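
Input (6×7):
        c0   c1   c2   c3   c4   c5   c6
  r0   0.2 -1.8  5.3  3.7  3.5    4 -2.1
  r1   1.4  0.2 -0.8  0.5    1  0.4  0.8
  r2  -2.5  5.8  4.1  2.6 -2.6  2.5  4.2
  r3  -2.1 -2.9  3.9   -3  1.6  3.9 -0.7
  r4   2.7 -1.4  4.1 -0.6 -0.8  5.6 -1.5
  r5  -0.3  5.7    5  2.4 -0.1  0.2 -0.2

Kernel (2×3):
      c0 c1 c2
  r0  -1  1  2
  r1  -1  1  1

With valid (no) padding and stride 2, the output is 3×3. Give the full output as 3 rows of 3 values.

6.6 7.7 -3.5
19.6 -12 15.1
15.1 -9 3.5

Output[0,0]: The receptive field on the input at this output position is [0.2 -1.8 5.3 / 1.4 0.2 -0.8]. Elementwise product with the kernel and sum: 0.2·-1 + -1.8·1 + 5.3·2 + 1.4·-1 + 0.2·1 + -0.8·1.
Output[0,1]: The receptive field on the input at this output position is [5.3 3.7 3.5 / -0.8 0.5 1]. Elementwise product with the kernel and sum: 5.3·-1 + 3.7·1 + 3.5·2 + -0.8·-1 + 0.5·1 + 1·1.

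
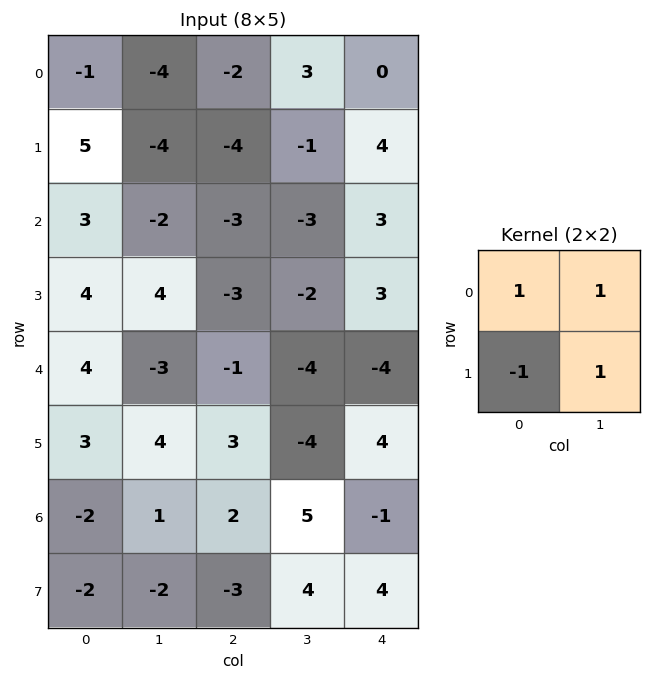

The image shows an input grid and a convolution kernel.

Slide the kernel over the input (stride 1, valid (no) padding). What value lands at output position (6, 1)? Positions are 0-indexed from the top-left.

2

The receptive field on the input at this output position is [1 2 / -2 -3]. Elementwise product with the kernel and sum: 1·1 + 2·1 + -2·-1 + -3·1.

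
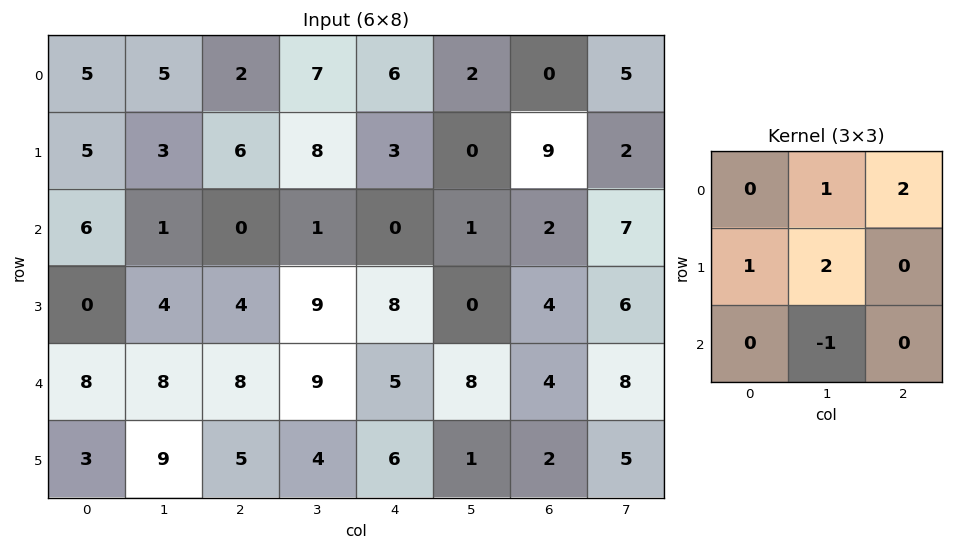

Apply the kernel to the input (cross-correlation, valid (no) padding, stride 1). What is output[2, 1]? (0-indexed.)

6

The receptive field on the input at this output position is [1 0 1 / 4 4 9 / 8 8 9]. Elementwise product with the kernel and sum: 0·1 + 1·2 + 4·1 + 4·2 + 8·-1.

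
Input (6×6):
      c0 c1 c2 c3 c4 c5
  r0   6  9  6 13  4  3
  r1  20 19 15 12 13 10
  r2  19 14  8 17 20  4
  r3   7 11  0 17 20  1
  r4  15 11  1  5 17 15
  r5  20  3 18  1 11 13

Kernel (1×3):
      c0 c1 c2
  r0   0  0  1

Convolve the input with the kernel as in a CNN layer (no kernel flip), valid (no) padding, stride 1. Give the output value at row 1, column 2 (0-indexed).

The receptive field on the input at this output position is [15 12 13]. Elementwise product with the kernel and sum: 13·1.

13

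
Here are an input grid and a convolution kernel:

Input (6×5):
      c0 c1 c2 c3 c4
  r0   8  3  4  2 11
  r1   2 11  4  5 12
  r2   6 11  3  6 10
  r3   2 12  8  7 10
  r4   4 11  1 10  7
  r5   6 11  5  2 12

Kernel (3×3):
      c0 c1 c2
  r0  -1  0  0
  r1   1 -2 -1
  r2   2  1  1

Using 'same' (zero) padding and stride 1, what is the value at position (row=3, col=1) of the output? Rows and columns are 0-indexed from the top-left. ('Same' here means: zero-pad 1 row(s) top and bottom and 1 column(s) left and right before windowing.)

-16

The receptive field on the zero-padded input at this output position is [6 11 3 / 2 12 8 / 4 11 1]. Elementwise product with the kernel and sum: 6·-1 + 2·1 + 12·-2 + 8·-1 + 4·2 + 11·1 + 1·1.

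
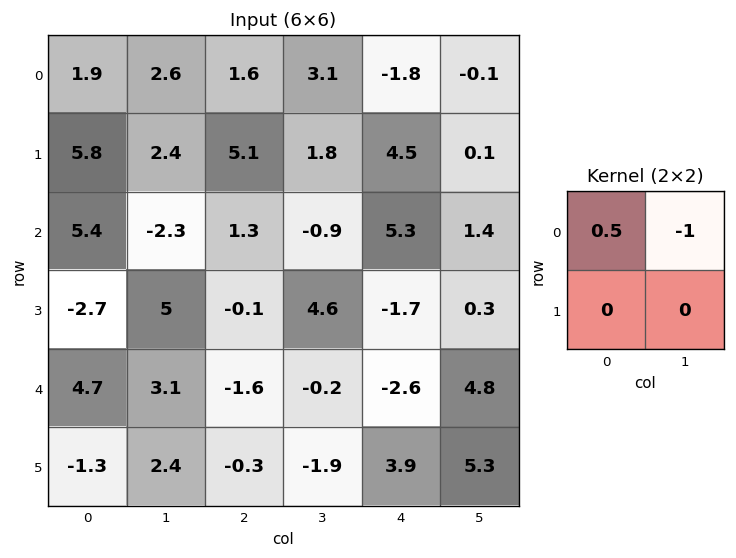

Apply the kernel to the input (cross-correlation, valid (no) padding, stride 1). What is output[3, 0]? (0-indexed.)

The receptive field on the input at this output position is [-2.7 5 / 4.7 3.1]. Elementwise product with the kernel and sum: -2.7·0.5 + 5·-1.

-6.35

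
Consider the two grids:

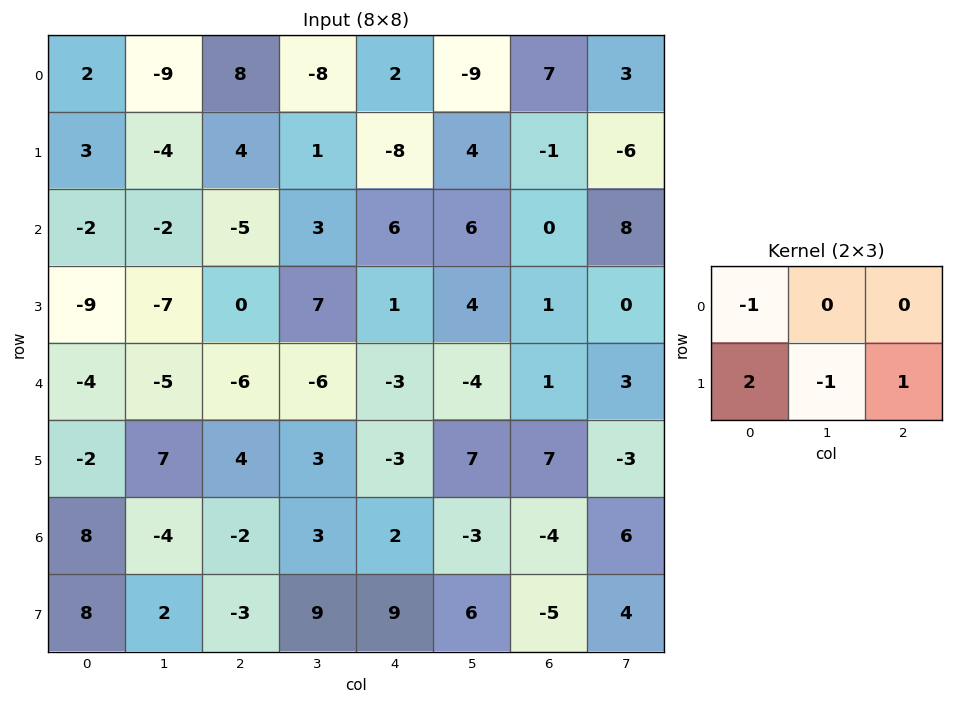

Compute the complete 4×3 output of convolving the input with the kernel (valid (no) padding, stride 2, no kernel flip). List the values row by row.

12 -9 -23
-9 -1 -7
-3 8 -3
3 -4 5

Output[0,0]: The receptive field on the input at this output position is [2 -9 8 / 3 -4 4]. Elementwise product with the kernel and sum: 2·-1 + 3·2 + -4·-1 + 4·1.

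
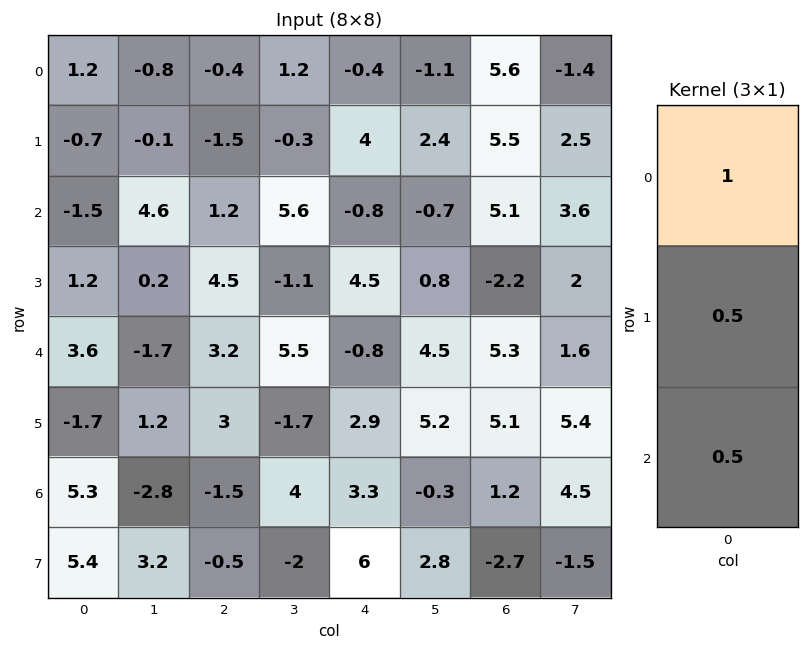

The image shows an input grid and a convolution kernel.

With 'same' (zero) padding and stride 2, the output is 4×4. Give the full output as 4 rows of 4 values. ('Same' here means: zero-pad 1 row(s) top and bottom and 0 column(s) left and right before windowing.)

0.25 -0.95 1.8 5.55
-0.85 1.35 5.85 6.95
2.15 7.6 5.55 3
3.65 2 7.55 4.35

Output[0,0]: The receptive field on the zero-padded input at this output position is [0 / 1.2 / -0.7]. Elementwise product with the kernel and sum: 0·1 + 1.2·0.5 + -0.7·0.5.
Output[0,1]: The receptive field on the zero-padded input at this output position is [0 / -0.4 / -1.5]. Elementwise product with the kernel and sum: 0·1 + -0.4·0.5 + -1.5·0.5.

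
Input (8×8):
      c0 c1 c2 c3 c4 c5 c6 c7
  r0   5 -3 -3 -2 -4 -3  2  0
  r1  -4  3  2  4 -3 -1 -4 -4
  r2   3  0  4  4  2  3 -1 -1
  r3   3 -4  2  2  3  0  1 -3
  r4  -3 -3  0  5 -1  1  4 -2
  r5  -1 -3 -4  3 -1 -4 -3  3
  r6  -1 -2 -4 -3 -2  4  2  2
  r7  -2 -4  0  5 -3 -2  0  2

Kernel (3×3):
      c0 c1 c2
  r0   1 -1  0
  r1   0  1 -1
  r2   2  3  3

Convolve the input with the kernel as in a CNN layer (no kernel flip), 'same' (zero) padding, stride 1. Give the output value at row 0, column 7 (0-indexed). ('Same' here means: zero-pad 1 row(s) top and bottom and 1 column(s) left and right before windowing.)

The receptive field on the zero-padded input at this output position is [0 0 0 / 2 0 0 / -4 -4 0]. Elementwise product with the kernel and sum: 0·1 + 0·-1 + 0·1 + 0·-1 + -4·2 + -4·3 + 0·3.

-20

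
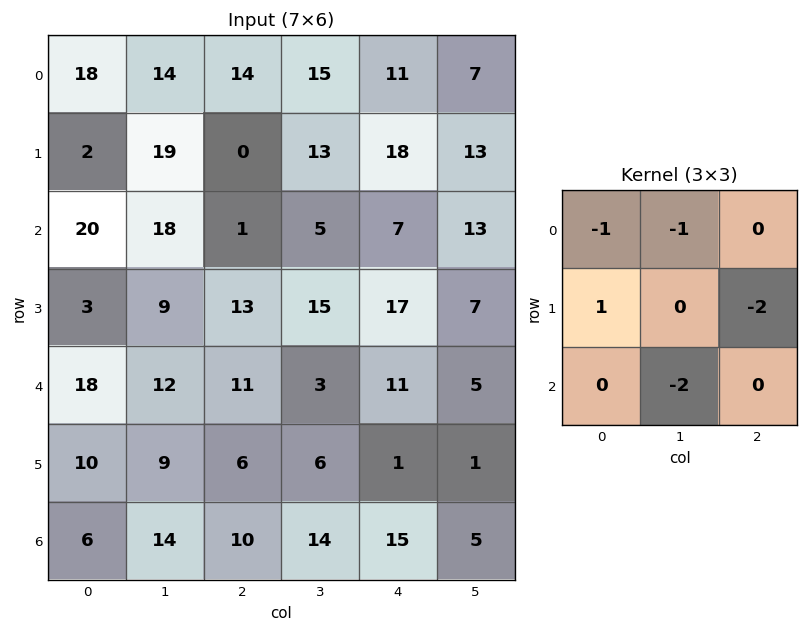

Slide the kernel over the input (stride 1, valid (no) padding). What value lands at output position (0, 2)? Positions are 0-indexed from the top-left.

The receptive field on the input at this output position is [14 15 11 / 0 13 18 / 1 5 7]. Elementwise product with the kernel and sum: 14·-1 + 15·-1 + 0·1 + 18·-2 + 5·-2.

-75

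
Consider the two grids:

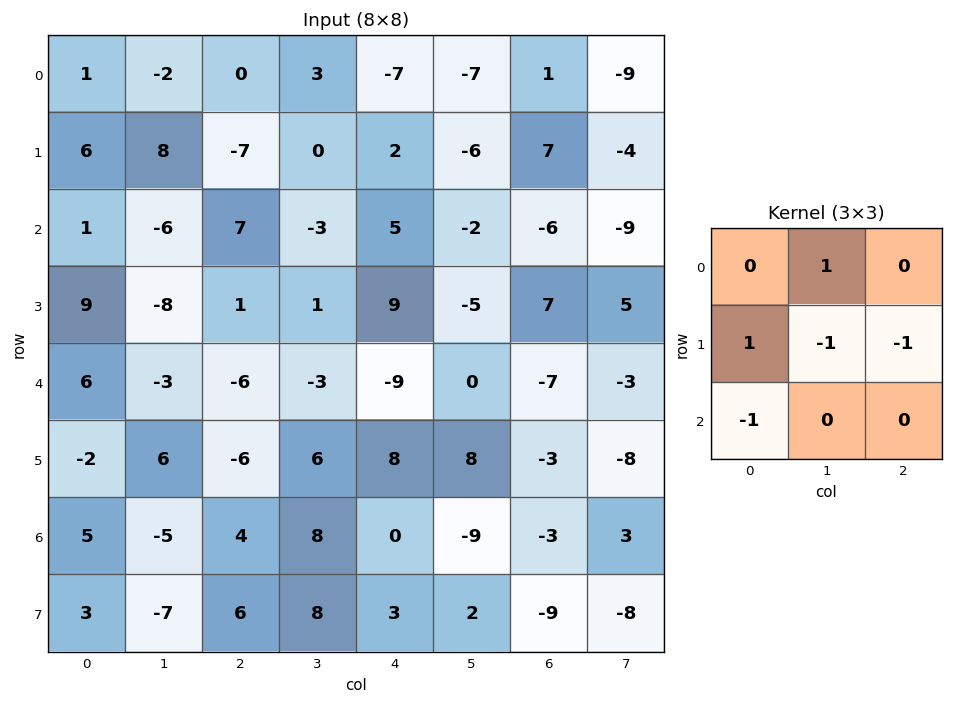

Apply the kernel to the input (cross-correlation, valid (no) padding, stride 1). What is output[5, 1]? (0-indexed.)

-16

The receptive field on the input at this output position is [6 -6 6 / -5 4 8 / -7 6 8]. Elementwise product with the kernel and sum: -6·1 + -5·1 + 4·-1 + 8·-1 + -7·-1.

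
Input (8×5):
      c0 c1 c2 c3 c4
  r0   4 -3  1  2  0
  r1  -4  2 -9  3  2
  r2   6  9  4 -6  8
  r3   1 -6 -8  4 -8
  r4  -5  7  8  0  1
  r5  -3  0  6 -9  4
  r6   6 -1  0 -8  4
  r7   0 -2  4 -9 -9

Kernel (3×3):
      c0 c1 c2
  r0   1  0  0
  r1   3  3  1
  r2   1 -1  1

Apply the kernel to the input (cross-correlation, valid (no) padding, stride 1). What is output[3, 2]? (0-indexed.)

The receptive field on the input at this output position is [-8 4 -8 / 8 0 1 / 6 -9 4]. Elementwise product with the kernel and sum: -8·1 + 8·3 + 0·3 + 1·1 + 6·1 + -9·-1 + 4·1.

36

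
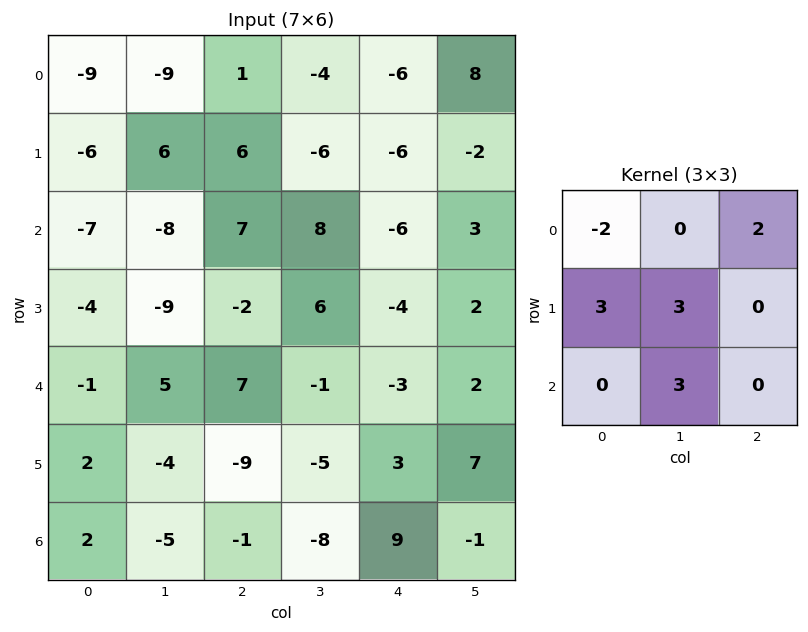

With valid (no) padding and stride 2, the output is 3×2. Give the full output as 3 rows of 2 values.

-4 10
4 -17
-5 -86

Output[0,0]: The receptive field on the input at this output position is [-9 -9 1 / -6 6 6 / -7 -8 7]. Elementwise product with the kernel and sum: -9·-2 + 1·2 + -6·3 + 6·3 + -8·3.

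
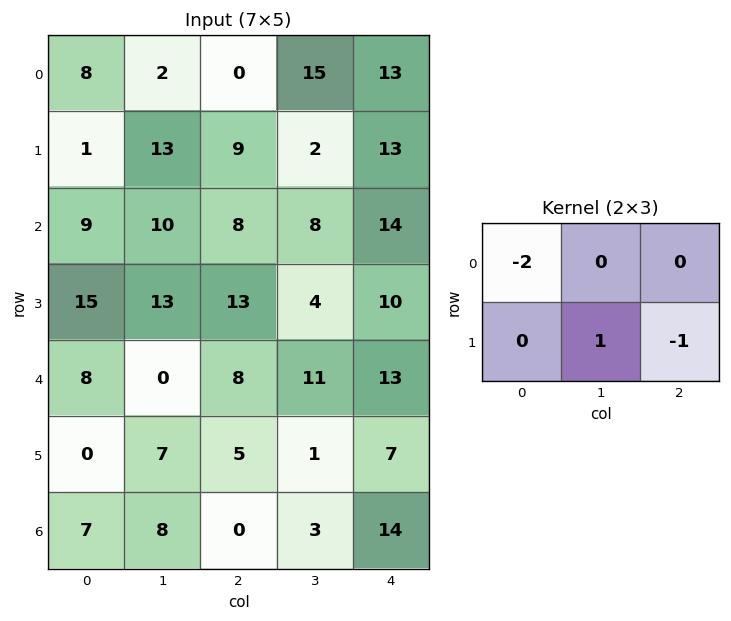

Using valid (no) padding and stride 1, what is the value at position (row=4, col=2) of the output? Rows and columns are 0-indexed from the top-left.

-22

The receptive field on the input at this output position is [8 11 13 / 5 1 7]. Elementwise product with the kernel and sum: 8·-2 + 1·1 + 7·-1.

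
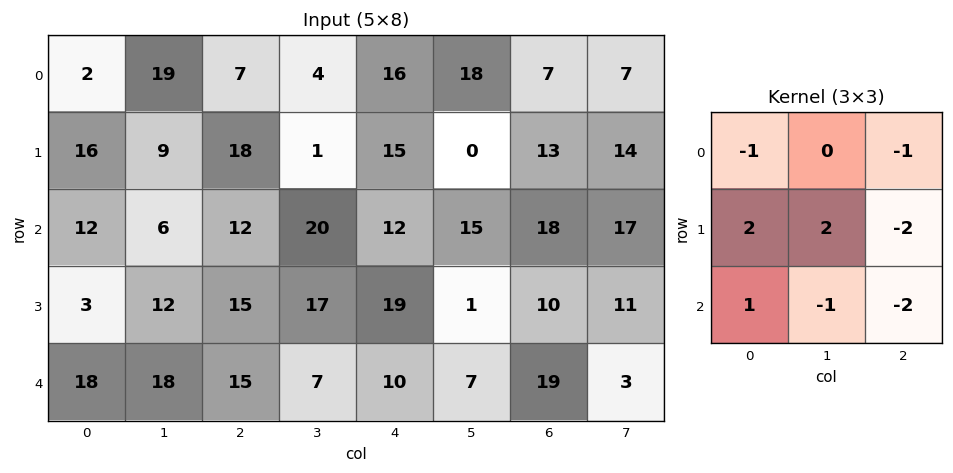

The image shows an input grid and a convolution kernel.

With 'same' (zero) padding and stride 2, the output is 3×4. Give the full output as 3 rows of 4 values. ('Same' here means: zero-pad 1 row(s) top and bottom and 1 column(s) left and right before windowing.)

Output[0,0]: The receptive field on the zero-padded input at this output position is [0 0 0 / 0 2 19 / 0 16 9]. Elementwise product with the kernel and sum: 0·-1 + 0·-1 + 0·2 + 2·2 + 19·-2 + 0·1 + 16·-1 + 9·-2.

-68 33 -10 -5
-24 -51 29 -13
-12 23 2 34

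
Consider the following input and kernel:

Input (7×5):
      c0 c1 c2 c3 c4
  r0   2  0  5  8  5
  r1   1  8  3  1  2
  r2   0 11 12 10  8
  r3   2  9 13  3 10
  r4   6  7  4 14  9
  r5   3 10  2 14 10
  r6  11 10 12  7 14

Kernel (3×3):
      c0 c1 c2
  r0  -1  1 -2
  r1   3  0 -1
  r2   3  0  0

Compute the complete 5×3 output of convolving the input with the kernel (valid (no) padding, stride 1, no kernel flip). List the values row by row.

-12 45 36
-5 43 61
-2 26 23
4 35 -21
33 15 24

Output[0,0]: The receptive field on the input at this output position is [2 0 5 / 1 8 3 / 0 11 12]. Elementwise product with the kernel and sum: 2·-1 + 0·1 + 5·-2 + 1·3 + 3·-1 + 0·3.
Output[0,1]: The receptive field on the input at this output position is [0 5 8 / 8 3 1 / 11 12 10]. Elementwise product with the kernel and sum: 0·-1 + 5·1 + 8·-2 + 8·3 + 1·-1 + 11·3.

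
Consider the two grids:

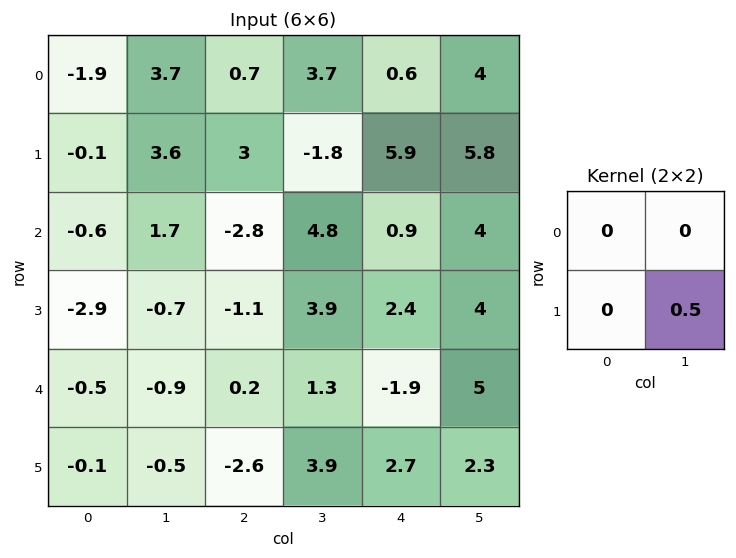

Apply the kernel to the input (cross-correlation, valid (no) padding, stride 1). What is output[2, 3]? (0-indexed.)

1.2

The receptive field on the input at this output position is [4.8 0.9 / 3.9 2.4]. Elementwise product with the kernel and sum: 2.4·0.5.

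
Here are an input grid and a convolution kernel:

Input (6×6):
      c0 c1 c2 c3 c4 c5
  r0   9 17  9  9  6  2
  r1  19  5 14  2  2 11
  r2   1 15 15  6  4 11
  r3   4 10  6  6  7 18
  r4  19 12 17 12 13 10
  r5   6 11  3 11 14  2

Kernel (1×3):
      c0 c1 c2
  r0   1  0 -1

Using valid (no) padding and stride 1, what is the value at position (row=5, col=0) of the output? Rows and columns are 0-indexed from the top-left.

3

The receptive field on the input at this output position is [6 11 3]. Elementwise product with the kernel and sum: 6·1 + 3·-1.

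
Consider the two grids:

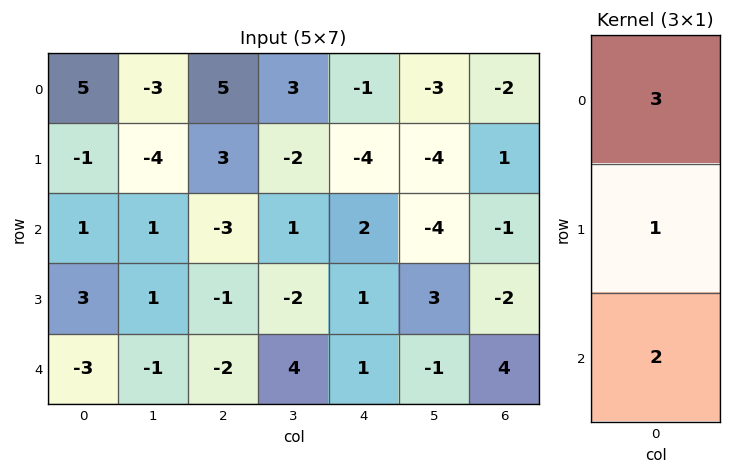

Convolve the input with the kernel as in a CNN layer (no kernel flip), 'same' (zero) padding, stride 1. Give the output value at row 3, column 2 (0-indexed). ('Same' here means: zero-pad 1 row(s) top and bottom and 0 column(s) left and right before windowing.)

The receptive field on the zero-padded input at this output position is [-3 / -1 / -2]. Elementwise product with the kernel and sum: -3·3 + -1·1 + -2·2.

-14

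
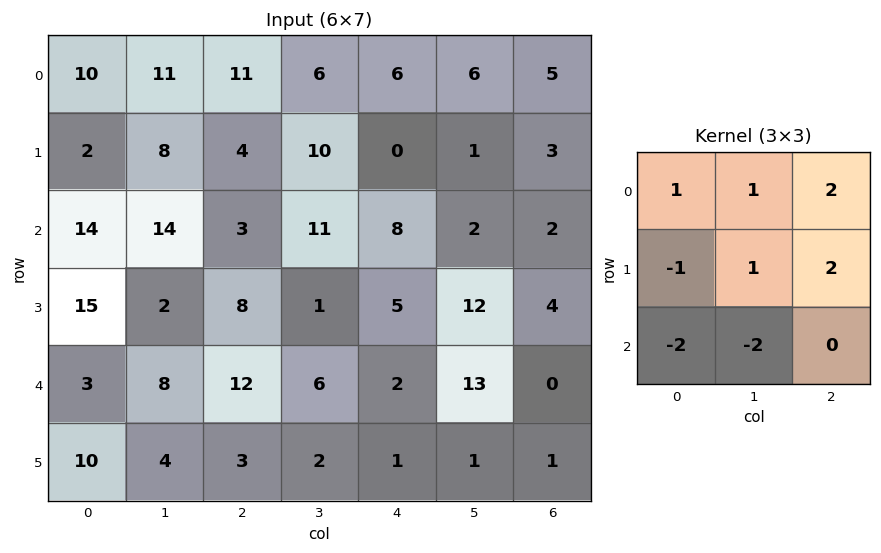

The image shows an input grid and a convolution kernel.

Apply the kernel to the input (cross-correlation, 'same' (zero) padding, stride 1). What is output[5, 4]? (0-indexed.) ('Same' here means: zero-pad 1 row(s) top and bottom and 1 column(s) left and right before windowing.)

35

The receptive field on the zero-padded input at this output position is [6 2 13 / 2 1 1 / 0 0 0]. Elementwise product with the kernel and sum: 6·1 + 2·1 + 13·2 + 2·-1 + 1·1 + 1·2 + 0·-2 + 0·-2.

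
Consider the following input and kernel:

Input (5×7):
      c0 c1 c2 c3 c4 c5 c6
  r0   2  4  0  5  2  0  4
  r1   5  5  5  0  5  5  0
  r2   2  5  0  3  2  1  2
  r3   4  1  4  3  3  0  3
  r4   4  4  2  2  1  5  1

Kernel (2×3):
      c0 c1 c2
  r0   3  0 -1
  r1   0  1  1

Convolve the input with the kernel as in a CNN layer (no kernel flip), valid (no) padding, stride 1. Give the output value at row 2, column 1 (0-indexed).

The receptive field on the input at this output position is [5 0 3 / 1 4 3]. Elementwise product with the kernel and sum: 5·3 + 3·-1 + 4·1 + 3·1.

19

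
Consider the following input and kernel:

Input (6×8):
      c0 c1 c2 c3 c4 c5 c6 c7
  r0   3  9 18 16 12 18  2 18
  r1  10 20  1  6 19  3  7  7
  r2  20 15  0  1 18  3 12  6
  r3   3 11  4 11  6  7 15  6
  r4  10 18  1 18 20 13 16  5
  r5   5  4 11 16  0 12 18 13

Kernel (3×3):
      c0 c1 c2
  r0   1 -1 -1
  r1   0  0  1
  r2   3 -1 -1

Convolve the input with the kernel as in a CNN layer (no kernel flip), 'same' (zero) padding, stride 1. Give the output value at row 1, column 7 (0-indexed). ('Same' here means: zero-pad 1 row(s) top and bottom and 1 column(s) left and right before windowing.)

The receptive field on the zero-padded input at this output position is [2 18 0 / 7 7 0 / 12 6 0]. Elementwise product with the kernel and sum: 2·1 + 18·-1 + 0·-1 + 0·1 + 12·3 + 6·-1 + 0·-1.

14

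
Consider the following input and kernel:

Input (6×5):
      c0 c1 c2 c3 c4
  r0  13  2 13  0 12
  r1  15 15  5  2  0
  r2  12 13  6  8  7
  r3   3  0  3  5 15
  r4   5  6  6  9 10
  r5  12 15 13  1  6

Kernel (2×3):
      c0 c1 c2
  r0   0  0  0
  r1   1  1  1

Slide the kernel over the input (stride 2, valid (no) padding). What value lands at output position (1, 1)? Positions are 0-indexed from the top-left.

The receptive field on the input at this output position is [6 8 7 / 3 5 15]. Elementwise product with the kernel and sum: 3·1 + 5·1 + 15·1.

23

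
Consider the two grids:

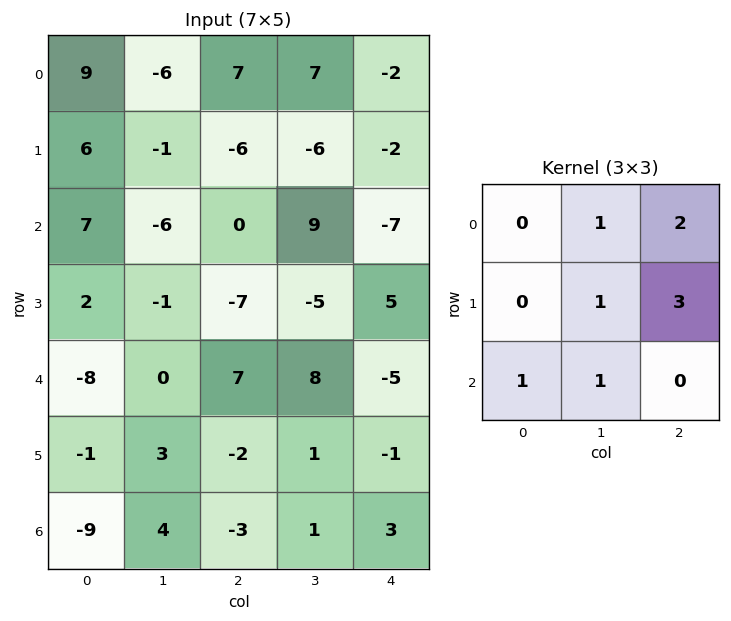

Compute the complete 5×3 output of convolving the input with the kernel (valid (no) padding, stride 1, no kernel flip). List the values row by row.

Output[0,0]: The receptive field on the input at this output position is [9 -6 7 / 6 -1 -6 / 7 -6 0]. Elementwise product with the kernel and sum: -6·1 + 7·2 + -1·1 + -6·3 + 7·1 + -6·1.
Output[0,1]: The receptive field on the input at this output position is [-6 7 7 / -1 -6 -6 / -6 0 9]. Elementwise product with the kernel and sum: 7·1 + 7·2 + -6·1 + -6·3 + -6·1 + 0·1.

-10 -9 0
-18 1 -34
-36 3 20
8 15 -3
6 25 -6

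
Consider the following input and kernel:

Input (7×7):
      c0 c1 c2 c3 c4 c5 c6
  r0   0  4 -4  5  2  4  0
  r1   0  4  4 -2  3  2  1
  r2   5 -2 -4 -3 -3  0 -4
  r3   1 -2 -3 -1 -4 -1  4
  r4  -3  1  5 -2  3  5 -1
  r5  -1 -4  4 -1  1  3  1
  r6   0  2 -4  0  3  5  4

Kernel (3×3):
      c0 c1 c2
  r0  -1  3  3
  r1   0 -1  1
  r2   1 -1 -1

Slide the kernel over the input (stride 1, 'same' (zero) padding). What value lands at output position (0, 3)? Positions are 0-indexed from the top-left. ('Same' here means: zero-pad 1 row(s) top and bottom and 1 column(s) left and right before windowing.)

The receptive field on the zero-padded input at this output position is [0 0 0 / -4 5 2 / 4 -2 3]. Elementwise product with the kernel and sum: 0·-1 + 0·3 + 0·3 + 5·-1 + 2·1 + 4·1 + -2·-1 + 3·-1.

0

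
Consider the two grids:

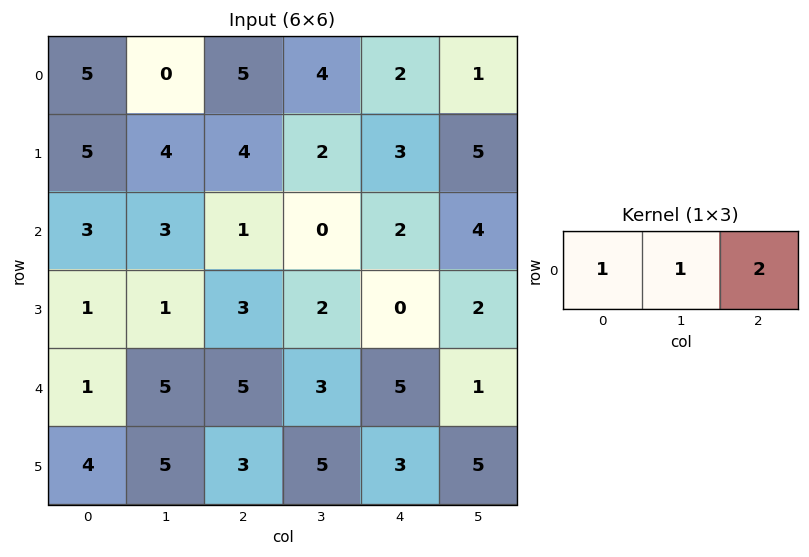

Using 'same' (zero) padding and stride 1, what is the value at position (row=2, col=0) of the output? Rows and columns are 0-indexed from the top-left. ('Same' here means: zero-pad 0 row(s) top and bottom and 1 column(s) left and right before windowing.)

The receptive field on the zero-padded input at this output position is [0 3 3]. Elementwise product with the kernel and sum: 0·1 + 3·1 + 3·2.

9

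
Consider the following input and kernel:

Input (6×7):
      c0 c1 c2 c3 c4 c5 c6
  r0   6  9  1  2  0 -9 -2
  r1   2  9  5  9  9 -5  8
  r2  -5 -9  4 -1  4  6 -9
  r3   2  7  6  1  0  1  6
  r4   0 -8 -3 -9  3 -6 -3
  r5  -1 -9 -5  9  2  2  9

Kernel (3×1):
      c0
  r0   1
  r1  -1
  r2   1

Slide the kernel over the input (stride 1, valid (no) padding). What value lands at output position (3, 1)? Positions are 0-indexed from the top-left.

The receptive field on the input at this output position is [7 / -8 / -9]. Elementwise product with the kernel and sum: 7·1 + -8·-1 + -9·1.

6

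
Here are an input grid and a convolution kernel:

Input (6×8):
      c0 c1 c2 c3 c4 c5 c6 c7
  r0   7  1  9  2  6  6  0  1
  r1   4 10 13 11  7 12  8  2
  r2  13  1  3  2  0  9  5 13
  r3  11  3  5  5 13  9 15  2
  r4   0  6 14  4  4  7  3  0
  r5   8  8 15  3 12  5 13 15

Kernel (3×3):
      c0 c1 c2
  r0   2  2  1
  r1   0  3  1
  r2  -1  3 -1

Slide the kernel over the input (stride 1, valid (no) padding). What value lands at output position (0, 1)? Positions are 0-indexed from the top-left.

78

The receptive field on the input at this output position is [1 9 2 / 10 13 11 / 1 3 2]. Elementwise product with the kernel and sum: 1·2 + 9·2 + 2·1 + 13·3 + 11·1 + 1·-1 + 3·3 + 2·-1.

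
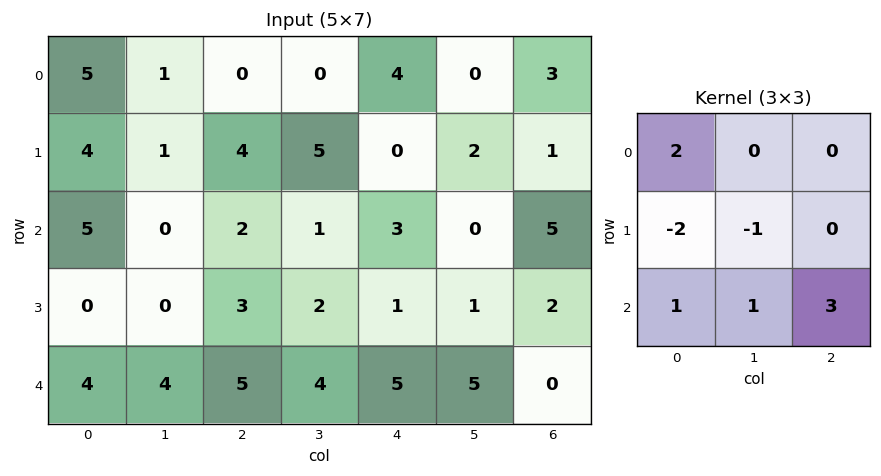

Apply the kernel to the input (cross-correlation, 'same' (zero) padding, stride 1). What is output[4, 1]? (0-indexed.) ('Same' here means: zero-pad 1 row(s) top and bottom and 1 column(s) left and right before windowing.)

The receptive field on the zero-padded input at this output position is [0 0 3 / 4 4 5 / 0 0 0]. Elementwise product with the kernel and sum: 0·2 + 4·-2 + 4·-1 + 0·1 + 0·1 + 0·3.

-12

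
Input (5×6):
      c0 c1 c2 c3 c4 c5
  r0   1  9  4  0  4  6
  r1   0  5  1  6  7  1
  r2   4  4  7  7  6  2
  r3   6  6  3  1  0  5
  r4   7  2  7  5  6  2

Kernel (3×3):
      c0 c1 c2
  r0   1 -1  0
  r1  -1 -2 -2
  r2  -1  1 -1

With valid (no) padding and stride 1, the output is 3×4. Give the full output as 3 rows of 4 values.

-27 -18 -29 -29
-34 -32 -40 -30
-36 -17 -13 -11

Output[0,0]: The receptive field on the input at this output position is [1 9 4 / 0 5 1 / 4 4 7]. Elementwise product with the kernel and sum: 1·1 + 9·-1 + 0·-1 + 5·-2 + 1·-2 + 4·-1 + 4·1 + 7·-1.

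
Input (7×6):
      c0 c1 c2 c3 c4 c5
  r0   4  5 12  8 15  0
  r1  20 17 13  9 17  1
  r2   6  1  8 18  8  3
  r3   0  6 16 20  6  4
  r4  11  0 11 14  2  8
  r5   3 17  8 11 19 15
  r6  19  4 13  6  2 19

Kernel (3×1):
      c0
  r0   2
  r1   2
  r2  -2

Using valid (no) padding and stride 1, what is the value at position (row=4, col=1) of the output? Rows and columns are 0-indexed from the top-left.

The receptive field on the input at this output position is [0 / 17 / 4]. Elementwise product with the kernel and sum: 0·2 + 17·2 + 4·-2.

26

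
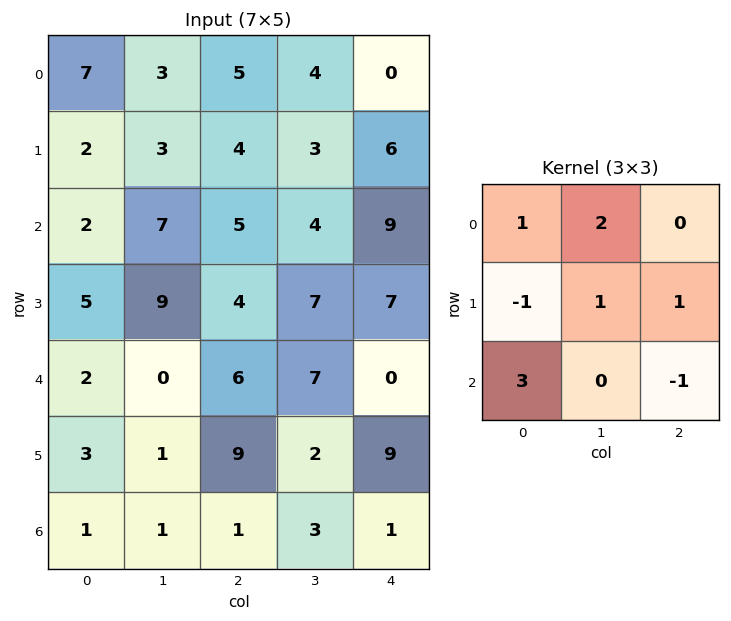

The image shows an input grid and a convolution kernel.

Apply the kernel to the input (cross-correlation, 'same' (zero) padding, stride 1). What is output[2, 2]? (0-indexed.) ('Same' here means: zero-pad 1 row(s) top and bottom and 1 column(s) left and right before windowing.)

The receptive field on the zero-padded input at this output position is [3 4 3 / 7 5 4 / 9 4 7]. Elementwise product with the kernel and sum: 3·1 + 4·2 + 7·-1 + 5·1 + 4·1 + 9·3 + 7·-1.

33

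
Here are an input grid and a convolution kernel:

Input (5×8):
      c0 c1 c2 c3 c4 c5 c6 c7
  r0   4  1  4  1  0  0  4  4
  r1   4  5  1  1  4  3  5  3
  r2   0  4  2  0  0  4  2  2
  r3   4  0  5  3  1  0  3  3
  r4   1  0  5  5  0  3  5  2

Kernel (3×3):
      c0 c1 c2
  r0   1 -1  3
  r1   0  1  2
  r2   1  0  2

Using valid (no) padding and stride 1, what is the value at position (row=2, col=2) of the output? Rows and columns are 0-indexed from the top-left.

12

The receptive field on the input at this output position is [2 0 0 / 5 3 1 / 5 5 0]. Elementwise product with the kernel and sum: 2·1 + 0·-1 + 0·3 + 3·1 + 1·2 + 5·1 + 0·2.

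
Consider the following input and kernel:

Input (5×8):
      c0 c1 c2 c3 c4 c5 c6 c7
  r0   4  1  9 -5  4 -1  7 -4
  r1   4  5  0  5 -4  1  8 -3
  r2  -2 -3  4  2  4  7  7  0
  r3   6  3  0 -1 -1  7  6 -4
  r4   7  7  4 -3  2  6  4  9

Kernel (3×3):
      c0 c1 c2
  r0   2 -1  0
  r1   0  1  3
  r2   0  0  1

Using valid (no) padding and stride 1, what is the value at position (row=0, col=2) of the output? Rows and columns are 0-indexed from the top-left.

20

The receptive field on the input at this output position is [9 -5 4 / 0 5 -4 / 4 2 4]. Elementwise product with the kernel and sum: 9·2 + -5·-1 + 5·1 + -4·3 + 4·1.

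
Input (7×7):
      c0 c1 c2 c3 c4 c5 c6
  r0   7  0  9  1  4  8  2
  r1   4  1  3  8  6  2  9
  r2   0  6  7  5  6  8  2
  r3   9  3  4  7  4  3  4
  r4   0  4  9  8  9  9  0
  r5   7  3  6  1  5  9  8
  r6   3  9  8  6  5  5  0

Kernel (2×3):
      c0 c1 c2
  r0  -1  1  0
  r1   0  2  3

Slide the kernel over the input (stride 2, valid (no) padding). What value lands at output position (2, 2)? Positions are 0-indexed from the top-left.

42

The receptive field on the input at this output position is [9 9 0 / 5 9 8]. Elementwise product with the kernel and sum: 9·-1 + 9·1 + 9·2 + 8·3.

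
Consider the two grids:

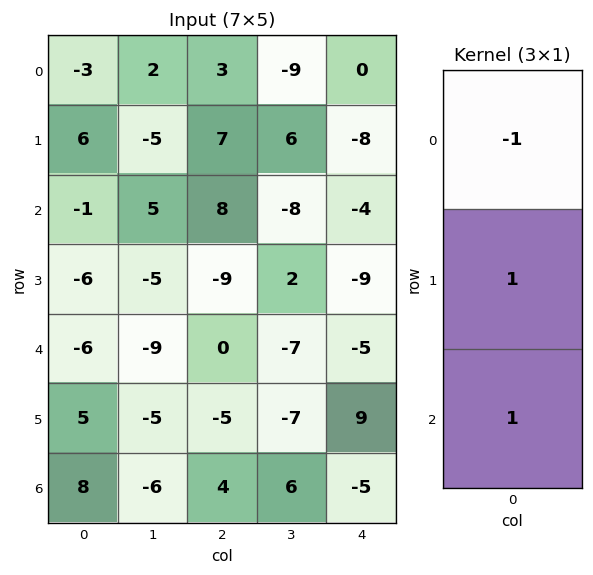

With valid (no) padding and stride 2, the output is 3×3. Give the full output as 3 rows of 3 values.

Output[0,0]: The receptive field on the input at this output position is [-3 / 6 / -1]. Elementwise product with the kernel and sum: -3·-1 + 6·1 + -1·1.
Output[0,1]: The receptive field on the input at this output position is [3 / 7 / 8]. Elementwise product with the kernel and sum: 3·-1 + 7·1 + 8·1.

8 12 -12
-11 -17 -10
19 -1 9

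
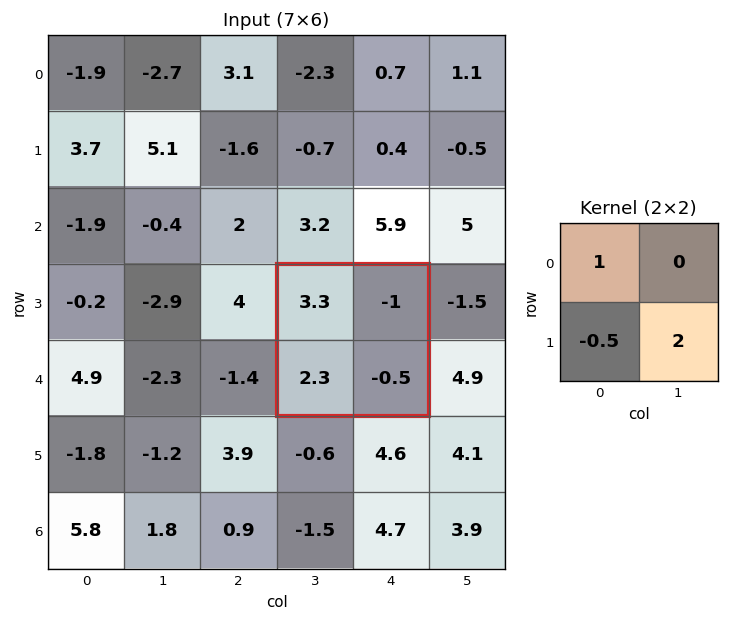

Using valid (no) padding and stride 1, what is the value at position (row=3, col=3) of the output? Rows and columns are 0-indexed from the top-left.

1.15

The receptive field on the input at this output position is [3.3 -1 / 2.3 -0.5]. Elementwise product with the kernel and sum: 3.3·1 + 2.3·-0.5 + -0.5·2.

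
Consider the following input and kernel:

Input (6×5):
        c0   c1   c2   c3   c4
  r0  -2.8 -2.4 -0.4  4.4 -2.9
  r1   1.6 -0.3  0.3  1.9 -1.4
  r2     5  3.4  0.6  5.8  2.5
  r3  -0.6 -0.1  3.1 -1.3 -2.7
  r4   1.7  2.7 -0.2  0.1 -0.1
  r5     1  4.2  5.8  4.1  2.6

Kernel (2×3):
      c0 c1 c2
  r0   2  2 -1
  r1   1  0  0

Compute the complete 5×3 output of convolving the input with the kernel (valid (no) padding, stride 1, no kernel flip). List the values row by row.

-8.4 -10.3 11.2
7.3 1.5 6.4
15.6 2.1 13.4
-2.8 10 6.1
10 9.1 5.7

Output[0,0]: The receptive field on the input at this output position is [-2.8 -2.4 -0.4 / 1.6 -0.3 0.3]. Elementwise product with the kernel and sum: -2.8·2 + -2.4·2 + -0.4·-1 + 1.6·1.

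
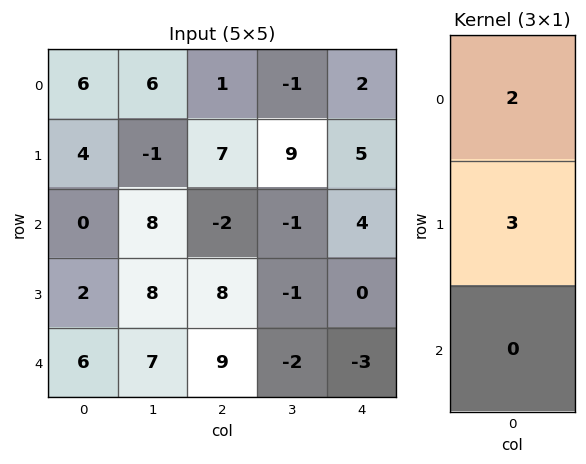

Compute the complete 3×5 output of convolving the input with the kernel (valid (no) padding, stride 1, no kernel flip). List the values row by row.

Output[0,0]: The receptive field on the input at this output position is [6 / 4 / 0]. Elementwise product with the kernel and sum: 6·2 + 4·3.

24 9 23 25 19
8 22 8 15 22
6 40 20 -5 8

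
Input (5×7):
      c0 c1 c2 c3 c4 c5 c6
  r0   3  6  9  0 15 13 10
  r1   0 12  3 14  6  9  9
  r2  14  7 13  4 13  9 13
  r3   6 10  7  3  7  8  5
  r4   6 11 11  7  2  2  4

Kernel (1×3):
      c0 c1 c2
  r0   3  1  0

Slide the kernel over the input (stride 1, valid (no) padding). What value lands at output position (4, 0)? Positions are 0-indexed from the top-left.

29

The receptive field on the input at this output position is [6 11 11]. Elementwise product with the kernel and sum: 6·3 + 11·1.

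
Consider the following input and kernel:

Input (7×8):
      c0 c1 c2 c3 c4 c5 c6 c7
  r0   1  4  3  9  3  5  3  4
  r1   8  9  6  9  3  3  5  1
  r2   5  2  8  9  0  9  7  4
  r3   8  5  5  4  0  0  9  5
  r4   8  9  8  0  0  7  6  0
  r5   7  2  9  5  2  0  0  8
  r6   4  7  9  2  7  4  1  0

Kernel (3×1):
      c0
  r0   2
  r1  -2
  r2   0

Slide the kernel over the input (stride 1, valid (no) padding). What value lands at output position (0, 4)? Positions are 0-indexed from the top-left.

0

The receptive field on the input at this output position is [3 / 3 / 0]. Elementwise product with the kernel and sum: 3·2 + 3·-2.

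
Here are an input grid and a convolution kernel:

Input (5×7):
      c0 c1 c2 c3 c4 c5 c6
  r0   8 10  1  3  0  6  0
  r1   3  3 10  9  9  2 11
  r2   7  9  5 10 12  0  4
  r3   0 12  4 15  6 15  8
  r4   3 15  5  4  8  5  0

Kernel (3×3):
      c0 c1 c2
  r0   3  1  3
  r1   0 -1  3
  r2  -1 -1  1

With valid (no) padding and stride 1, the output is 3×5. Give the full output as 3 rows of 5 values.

53 53 21 2 29
40 70 79 24 61
32 87 63 74 44

Output[0,0]: The receptive field on the input at this output position is [8 10 1 / 3 3 10 / 7 9 5]. Elementwise product with the kernel and sum: 8·3 + 10·1 + 1·3 + 3·-1 + 10·3 + 7·-1 + 9·-1 + 5·1.
Output[0,1]: The receptive field on the input at this output position is [10 1 3 / 3 10 9 / 9 5 10]. Elementwise product with the kernel and sum: 10·3 + 1·1 + 3·3 + 10·-1 + 9·3 + 9·-1 + 5·-1 + 10·1.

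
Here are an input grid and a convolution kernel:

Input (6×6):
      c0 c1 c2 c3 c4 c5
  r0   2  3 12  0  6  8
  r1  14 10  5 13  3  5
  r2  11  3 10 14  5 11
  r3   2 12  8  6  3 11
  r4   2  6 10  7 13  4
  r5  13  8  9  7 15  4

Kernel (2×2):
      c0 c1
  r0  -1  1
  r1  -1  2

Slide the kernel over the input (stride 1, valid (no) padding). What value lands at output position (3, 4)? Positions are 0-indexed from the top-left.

The receptive field on the input at this output position is [3 11 / 13 4]. Elementwise product with the kernel and sum: 3·-1 + 11·1 + 13·-1 + 4·2.

3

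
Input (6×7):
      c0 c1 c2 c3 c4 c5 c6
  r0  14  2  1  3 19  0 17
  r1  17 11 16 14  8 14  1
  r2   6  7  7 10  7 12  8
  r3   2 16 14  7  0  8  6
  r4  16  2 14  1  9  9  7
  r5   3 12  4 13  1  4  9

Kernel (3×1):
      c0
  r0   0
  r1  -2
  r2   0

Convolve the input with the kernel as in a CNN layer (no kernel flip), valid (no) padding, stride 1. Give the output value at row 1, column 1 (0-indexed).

The receptive field on the input at this output position is [11 / 7 / 16]. Elementwise product with the kernel and sum: 7·-2.

-14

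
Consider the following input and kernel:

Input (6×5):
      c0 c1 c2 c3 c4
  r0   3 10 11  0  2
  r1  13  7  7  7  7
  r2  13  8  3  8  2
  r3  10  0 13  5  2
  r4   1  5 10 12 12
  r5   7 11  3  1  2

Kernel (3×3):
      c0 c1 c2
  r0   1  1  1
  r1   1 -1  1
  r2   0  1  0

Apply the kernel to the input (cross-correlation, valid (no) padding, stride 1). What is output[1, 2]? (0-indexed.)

23

The receptive field on the input at this output position is [7 7 7 / 3 8 2 / 13 5 2]. Elementwise product with the kernel and sum: 7·1 + 7·1 + 7·1 + 3·1 + 8·-1 + 2·1 + 5·1.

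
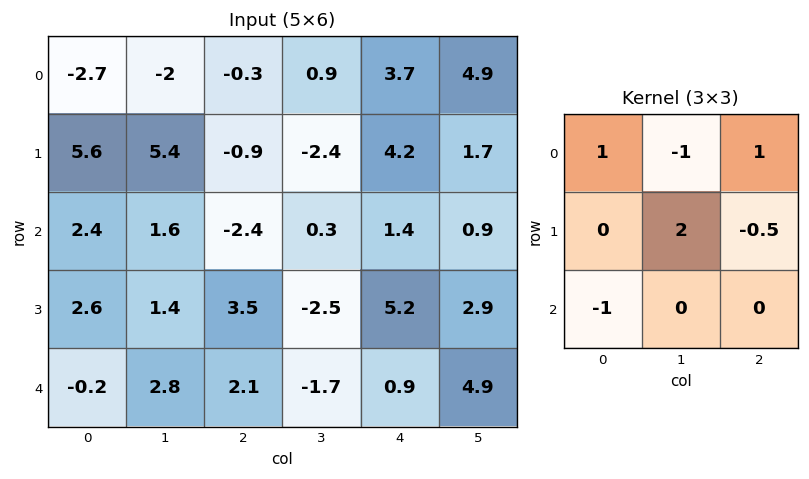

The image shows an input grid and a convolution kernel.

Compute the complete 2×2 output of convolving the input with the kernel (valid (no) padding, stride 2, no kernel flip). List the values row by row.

7.85 -2
-0.35 -11

Output[0,0]: The receptive field on the input at this output position is [-2.7 -2 -0.3 / 5.6 5.4 -0.9 / 2.4 1.6 -2.4]. Elementwise product with the kernel and sum: -2.7·1 + -2·-1 + -0.3·1 + 5.4·2 + -0.9·-0.5 + 2.4·-1.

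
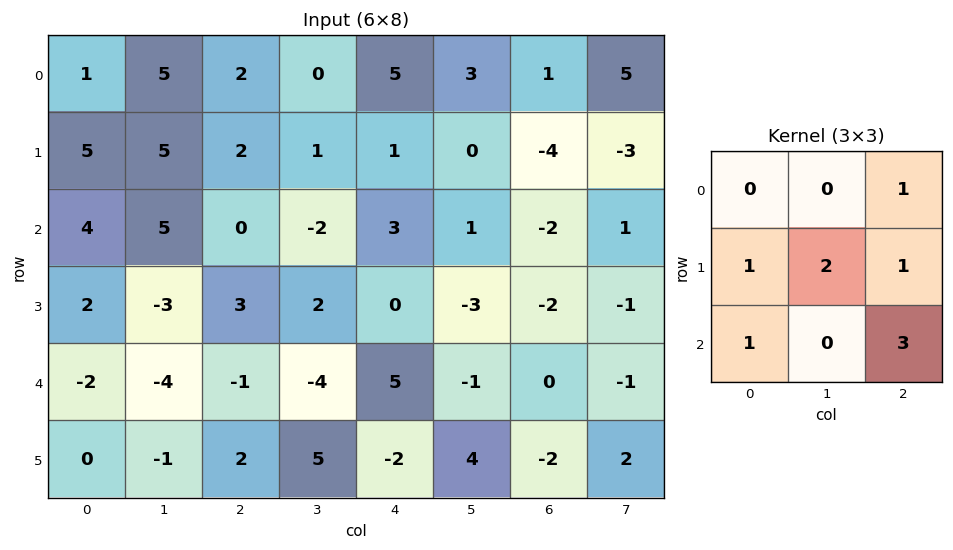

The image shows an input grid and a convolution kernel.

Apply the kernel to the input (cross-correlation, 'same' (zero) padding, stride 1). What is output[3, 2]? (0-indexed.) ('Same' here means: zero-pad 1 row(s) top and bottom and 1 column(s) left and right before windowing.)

The receptive field on the zero-padded input at this output position is [5 0 -2 / -3 3 2 / -4 -1 -4]. Elementwise product with the kernel and sum: -2·1 + -3·1 + 3·2 + 2·1 + -4·1 + -4·3.

-13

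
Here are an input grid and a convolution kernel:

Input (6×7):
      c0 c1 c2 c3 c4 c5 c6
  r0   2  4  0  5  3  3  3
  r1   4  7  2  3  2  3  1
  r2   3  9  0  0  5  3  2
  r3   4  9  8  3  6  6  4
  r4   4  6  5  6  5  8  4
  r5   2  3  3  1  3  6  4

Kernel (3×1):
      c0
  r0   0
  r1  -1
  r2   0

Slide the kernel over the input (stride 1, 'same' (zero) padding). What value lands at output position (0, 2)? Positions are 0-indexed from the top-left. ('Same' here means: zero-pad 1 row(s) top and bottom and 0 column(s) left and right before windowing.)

0

The receptive field on the zero-padded input at this output position is [0 / 0 / 2]. Elementwise product with the kernel and sum: 0·-1.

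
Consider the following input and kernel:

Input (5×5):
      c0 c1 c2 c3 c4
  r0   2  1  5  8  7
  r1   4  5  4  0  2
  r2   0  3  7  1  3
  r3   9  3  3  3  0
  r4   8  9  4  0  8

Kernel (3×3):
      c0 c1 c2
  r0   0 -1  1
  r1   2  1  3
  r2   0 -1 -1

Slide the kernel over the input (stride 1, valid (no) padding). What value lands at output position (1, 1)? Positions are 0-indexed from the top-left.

The receptive field on the input at this output position is [5 4 0 / 3 7 1 / 3 3 3]. Elementwise product with the kernel and sum: 4·-1 + 0·1 + 3·2 + 7·1 + 1·3 + 3·-1 + 3·-1.

6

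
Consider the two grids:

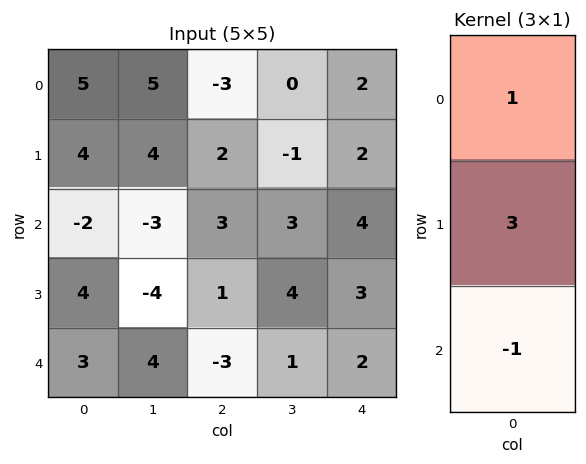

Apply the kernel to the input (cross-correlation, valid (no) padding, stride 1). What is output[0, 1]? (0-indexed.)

The receptive field on the input at this output position is [5 / 4 / -3]. Elementwise product with the kernel and sum: 5·1 + 4·3 + -3·-1.

20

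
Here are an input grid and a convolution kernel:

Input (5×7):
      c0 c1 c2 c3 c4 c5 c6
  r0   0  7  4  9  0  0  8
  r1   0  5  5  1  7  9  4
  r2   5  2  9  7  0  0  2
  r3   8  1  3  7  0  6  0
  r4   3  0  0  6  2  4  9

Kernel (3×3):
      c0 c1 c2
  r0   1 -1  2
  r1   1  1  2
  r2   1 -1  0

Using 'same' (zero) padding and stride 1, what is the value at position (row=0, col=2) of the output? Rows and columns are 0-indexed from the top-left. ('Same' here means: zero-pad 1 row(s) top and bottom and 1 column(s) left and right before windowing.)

29

The receptive field on the zero-padded input at this output position is [0 0 0 / 7 4 9 / 5 5 1]. Elementwise product with the kernel and sum: 0·1 + 0·-1 + 0·2 + 7·1 + 4·1 + 9·2 + 5·1 + 5·-1.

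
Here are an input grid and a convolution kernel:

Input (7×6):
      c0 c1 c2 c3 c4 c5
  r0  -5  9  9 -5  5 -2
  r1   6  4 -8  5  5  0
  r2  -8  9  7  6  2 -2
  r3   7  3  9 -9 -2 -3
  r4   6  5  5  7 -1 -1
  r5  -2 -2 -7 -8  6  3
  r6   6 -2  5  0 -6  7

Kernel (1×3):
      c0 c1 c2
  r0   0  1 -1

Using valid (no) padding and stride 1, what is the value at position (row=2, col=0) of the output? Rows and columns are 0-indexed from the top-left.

2

The receptive field on the input at this output position is [-8 9 7]. Elementwise product with the kernel and sum: 9·1 + 7·-1.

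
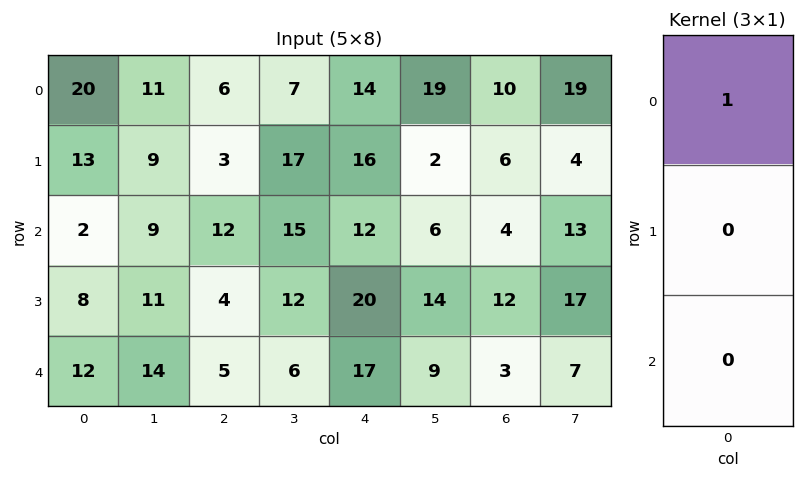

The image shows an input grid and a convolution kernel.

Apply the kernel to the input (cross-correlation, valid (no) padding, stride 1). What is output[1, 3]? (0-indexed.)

17

The receptive field on the input at this output position is [17 / 15 / 12]. Elementwise product with the kernel and sum: 17·1.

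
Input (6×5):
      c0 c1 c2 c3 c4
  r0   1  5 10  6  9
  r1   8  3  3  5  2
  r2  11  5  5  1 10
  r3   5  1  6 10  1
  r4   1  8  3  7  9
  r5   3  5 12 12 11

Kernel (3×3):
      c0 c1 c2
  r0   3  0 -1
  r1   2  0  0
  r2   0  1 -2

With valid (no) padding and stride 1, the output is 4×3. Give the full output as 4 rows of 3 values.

4 18 8
32 0 25
40 5 6
-8 -3 13

Output[0,0]: The receptive field on the input at this output position is [1 5 10 / 8 3 3 / 11 5 5]. Elementwise product with the kernel and sum: 1·3 + 10·-1 + 8·2 + 5·1 + 5·-2.
Output[0,1]: The receptive field on the input at this output position is [5 10 6 / 3 3 5 / 5 5 1]. Elementwise product with the kernel and sum: 5·3 + 6·-1 + 3·2 + 5·1 + 1·-2.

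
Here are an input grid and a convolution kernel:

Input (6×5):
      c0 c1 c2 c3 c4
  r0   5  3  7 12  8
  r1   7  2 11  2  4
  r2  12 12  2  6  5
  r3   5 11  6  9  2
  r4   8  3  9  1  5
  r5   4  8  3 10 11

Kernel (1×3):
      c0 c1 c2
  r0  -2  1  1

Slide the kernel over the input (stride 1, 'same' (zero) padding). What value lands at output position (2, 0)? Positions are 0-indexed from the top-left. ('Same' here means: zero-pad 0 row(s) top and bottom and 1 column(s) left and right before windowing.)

24

The receptive field on the zero-padded input at this output position is [0 12 12]. Elementwise product with the kernel and sum: 0·-2 + 12·1 + 12·1.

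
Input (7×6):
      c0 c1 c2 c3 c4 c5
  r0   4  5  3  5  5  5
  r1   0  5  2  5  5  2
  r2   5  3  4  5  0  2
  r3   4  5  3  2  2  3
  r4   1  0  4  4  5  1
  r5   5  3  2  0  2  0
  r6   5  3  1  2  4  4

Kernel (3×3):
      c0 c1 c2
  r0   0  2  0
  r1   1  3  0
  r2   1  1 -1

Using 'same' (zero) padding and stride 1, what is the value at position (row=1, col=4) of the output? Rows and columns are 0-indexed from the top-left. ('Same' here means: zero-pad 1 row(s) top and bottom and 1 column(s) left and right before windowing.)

The receptive field on the zero-padded input at this output position is [5 5 5 / 5 5 2 / 5 0 2]. Elementwise product with the kernel and sum: 5·2 + 5·1 + 5·3 + 5·1 + 0·1 + 2·-1.

33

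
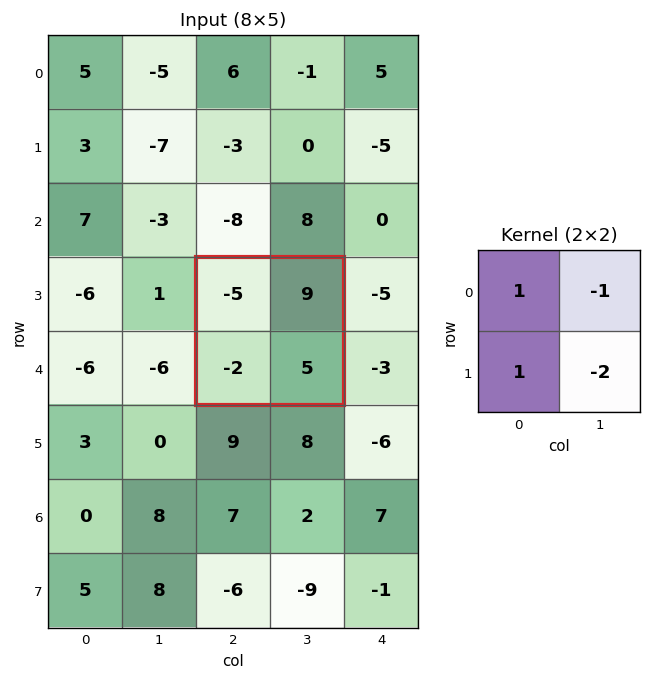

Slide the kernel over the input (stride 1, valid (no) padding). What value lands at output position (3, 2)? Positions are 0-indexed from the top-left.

-26

The receptive field on the input at this output position is [-5 9 / -2 5]. Elementwise product with the kernel and sum: -5·1 + 9·-1 + -2·1 + 5·-2.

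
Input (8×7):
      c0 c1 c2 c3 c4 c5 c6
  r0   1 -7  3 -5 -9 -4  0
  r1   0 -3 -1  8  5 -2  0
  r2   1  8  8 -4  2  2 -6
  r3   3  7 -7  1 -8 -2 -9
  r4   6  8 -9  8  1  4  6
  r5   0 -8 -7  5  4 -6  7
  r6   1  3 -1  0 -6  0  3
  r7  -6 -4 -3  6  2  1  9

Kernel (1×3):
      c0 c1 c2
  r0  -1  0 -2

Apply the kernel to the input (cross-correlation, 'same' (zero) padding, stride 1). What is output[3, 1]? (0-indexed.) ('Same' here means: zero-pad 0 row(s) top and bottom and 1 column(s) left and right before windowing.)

The receptive field on the zero-padded input at this output position is [3 7 -7]. Elementwise product with the kernel and sum: 3·-1 + -7·-2.

11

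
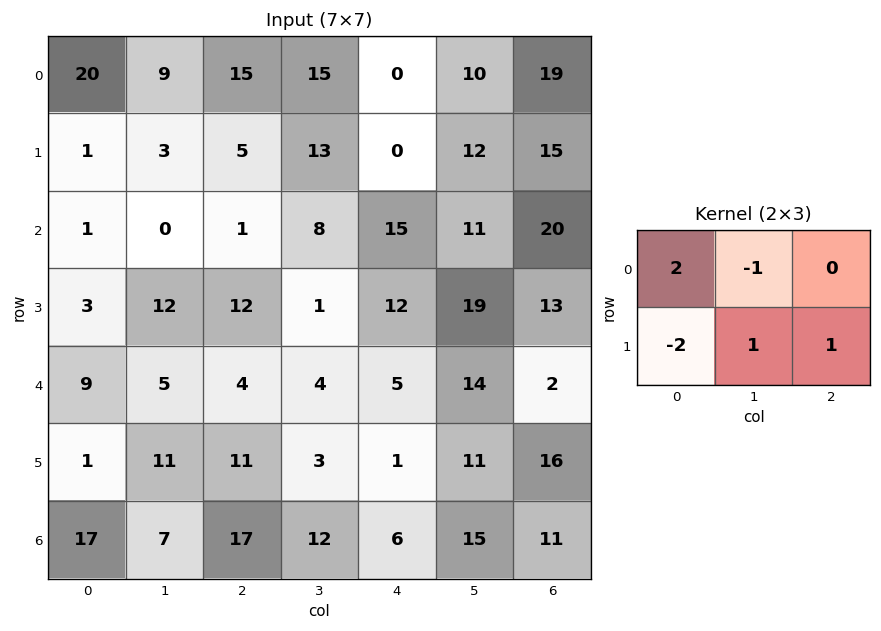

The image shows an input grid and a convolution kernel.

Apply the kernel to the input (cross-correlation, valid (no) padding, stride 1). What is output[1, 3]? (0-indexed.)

The receptive field on the input at this output position is [13 0 12 / 8 15 11]. Elementwise product with the kernel and sum: 13·2 + 0·-1 + 8·-2 + 15·1 + 11·1.

36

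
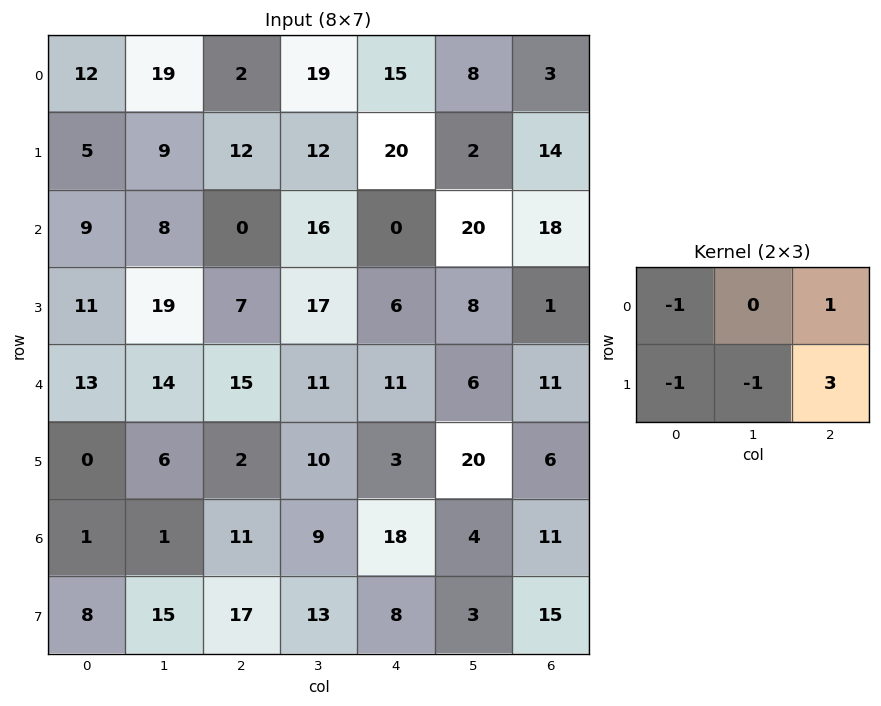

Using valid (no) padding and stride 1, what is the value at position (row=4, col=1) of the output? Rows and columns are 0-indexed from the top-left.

19

The receptive field on the input at this output position is [14 15 11 / 6 2 10]. Elementwise product with the kernel and sum: 14·-1 + 11·1 + 6·-1 + 2·-1 + 10·3.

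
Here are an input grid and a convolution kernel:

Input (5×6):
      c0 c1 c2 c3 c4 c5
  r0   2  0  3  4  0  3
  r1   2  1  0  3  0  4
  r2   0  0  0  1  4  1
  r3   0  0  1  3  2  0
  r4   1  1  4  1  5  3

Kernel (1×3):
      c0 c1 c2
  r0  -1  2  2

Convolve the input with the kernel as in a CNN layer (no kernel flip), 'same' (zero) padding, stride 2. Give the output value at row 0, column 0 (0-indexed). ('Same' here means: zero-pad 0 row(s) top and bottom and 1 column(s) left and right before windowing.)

The receptive field on the zero-padded input at this output position is [0 2 0]. Elementwise product with the kernel and sum: 0·-1 + 2·2 + 0·2.

4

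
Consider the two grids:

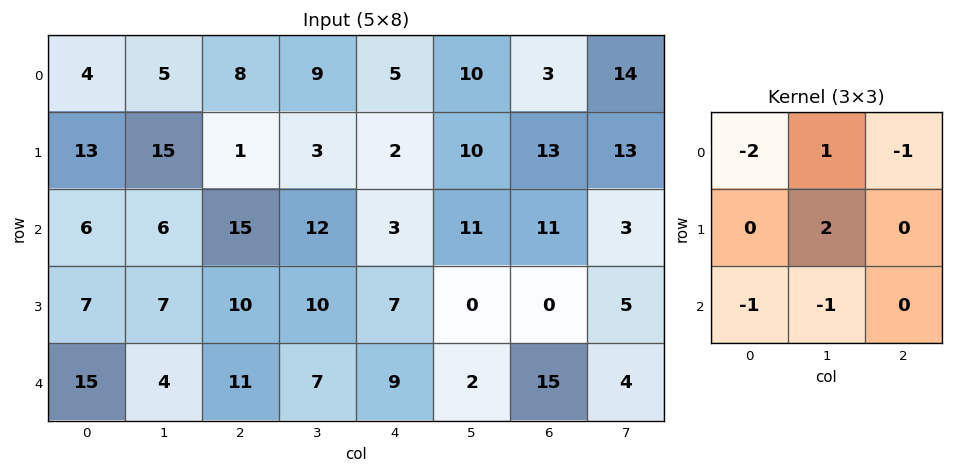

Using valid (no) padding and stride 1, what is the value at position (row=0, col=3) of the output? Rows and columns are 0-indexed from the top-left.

The receptive field on the input at this output position is [9 5 10 / 3 2 10 / 12 3 11]. Elementwise product with the kernel and sum: 9·-2 + 5·1 + 10·-1 + 2·2 + 12·-1 + 3·-1.

-34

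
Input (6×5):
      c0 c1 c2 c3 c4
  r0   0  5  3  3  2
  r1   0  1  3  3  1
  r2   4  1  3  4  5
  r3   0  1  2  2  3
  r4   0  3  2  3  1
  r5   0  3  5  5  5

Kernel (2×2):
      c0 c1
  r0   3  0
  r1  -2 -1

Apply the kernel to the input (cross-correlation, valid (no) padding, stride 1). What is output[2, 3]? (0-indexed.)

5

The receptive field on the input at this output position is [4 5 / 2 3]. Elementwise product with the kernel and sum: 4·3 + 2·-2 + 3·-1.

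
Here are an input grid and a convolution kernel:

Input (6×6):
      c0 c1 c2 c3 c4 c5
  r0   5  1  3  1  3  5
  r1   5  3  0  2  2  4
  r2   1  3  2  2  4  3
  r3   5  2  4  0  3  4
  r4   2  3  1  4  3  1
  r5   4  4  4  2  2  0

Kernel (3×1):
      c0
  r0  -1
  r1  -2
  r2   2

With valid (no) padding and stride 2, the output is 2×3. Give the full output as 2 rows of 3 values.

Output[0,0]: The receptive field on the input at this output position is [5 / 5 / 1]. Elementwise product with the kernel and sum: 5·-1 + 5·-2 + 1·2.

-13 1 1
-7 -8 -4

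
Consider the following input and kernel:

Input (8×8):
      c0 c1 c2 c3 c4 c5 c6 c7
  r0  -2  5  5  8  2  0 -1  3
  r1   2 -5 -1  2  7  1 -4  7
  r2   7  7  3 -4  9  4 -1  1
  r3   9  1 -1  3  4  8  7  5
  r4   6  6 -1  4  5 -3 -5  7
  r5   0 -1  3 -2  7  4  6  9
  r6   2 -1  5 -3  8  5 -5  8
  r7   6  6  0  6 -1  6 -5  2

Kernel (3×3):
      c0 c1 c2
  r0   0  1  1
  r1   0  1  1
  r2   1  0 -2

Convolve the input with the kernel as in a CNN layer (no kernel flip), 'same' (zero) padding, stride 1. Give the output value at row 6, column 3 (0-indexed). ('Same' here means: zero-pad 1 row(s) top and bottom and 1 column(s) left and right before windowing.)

12

The receptive field on the zero-padded input at this output position is [3 -2 7 / 5 -3 8 / 0 6 -1]. Elementwise product with the kernel and sum: -2·1 + 7·1 + -3·1 + 8·1 + 0·1 + -1·-2.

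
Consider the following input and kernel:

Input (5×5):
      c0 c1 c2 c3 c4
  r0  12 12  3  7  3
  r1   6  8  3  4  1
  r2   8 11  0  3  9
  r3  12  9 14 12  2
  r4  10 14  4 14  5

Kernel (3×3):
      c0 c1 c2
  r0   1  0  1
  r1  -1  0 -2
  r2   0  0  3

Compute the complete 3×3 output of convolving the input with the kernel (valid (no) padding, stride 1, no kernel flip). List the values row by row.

Output[0,0]: The receptive field on the input at this output position is [12 12 3 / 6 8 3 / 8 11 0]. Elementwise product with the kernel and sum: 12·1 + 3·1 + 6·-1 + 3·-2 + 0·3.

3 12 28
43 31 -8
-20 23 6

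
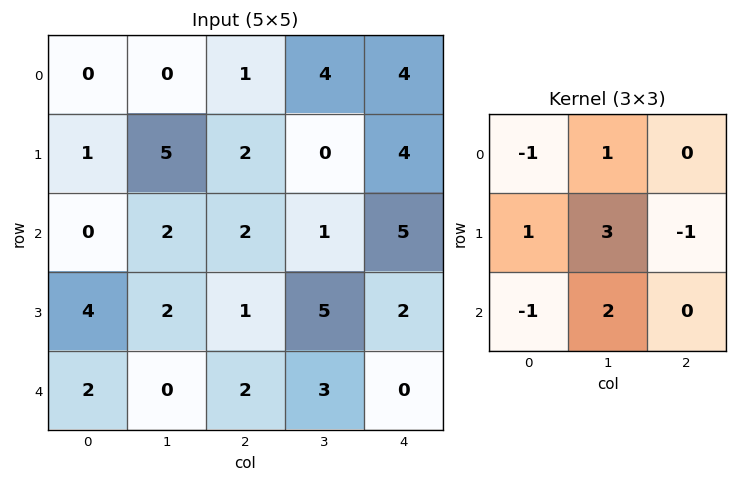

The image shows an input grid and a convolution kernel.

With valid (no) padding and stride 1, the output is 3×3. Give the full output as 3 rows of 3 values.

Output[0,0]: The receptive field on the input at this output position is [0 0 1 / 1 5 2 / 0 2 2]. Elementwise product with the kernel and sum: 0·-1 + 0·1 + 1·1 + 5·3 + 2·-1 + 0·-1 + 2·2.
Output[0,1]: The receptive field on the input at this output position is [0 1 4 / 5 2 0 / 2 2 1]. Elementwise product with the kernel and sum: 0·-1 + 1·1 + 5·1 + 2·3 + 0·-1 + 2·-1 + 2·2.

18 14 1
8 4 7
9 4 17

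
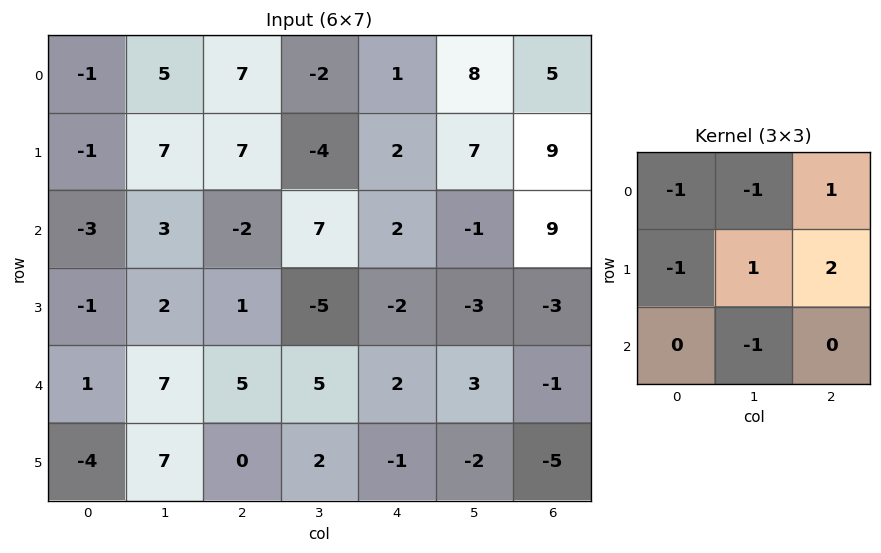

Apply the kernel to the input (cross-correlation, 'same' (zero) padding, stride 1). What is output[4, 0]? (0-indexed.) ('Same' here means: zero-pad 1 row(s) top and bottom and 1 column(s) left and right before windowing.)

The receptive field on the zero-padded input at this output position is [0 -1 2 / 0 1 7 / 0 -4 7]. Elementwise product with the kernel and sum: 0·-1 + -1·-1 + 2·1 + 0·-1 + 1·1 + 7·2 + -4·-1.

22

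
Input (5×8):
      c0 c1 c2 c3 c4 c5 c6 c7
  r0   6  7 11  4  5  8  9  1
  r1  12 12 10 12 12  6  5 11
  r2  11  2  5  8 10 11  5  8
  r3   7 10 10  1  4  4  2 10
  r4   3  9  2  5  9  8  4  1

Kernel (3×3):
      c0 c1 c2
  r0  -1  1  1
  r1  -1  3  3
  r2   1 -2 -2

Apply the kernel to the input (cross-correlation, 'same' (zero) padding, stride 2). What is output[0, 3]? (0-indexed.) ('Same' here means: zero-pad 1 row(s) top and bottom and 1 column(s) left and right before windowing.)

-4

The receptive field on the zero-padded input at this output position is [0 0 0 / 8 9 1 / 6 5 11]. Elementwise product with the kernel and sum: 0·-1 + 0·1 + 0·1 + 8·-1 + 9·3 + 1·3 + 6·1 + 5·-2 + 11·-2.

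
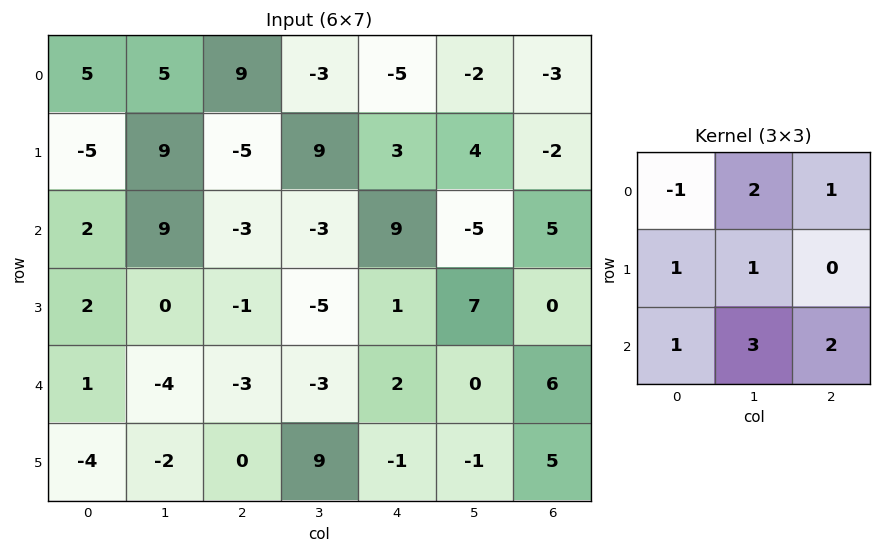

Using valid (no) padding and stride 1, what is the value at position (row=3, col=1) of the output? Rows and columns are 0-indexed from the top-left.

The receptive field on the input at this output position is [0 -1 -5 / -4 -3 -3 / -2 0 9]. Elementwise product with the kernel and sum: 0·-1 + -1·2 + -5·1 + -4·1 + -3·1 + -2·1 + 0·3 + 9·2.

2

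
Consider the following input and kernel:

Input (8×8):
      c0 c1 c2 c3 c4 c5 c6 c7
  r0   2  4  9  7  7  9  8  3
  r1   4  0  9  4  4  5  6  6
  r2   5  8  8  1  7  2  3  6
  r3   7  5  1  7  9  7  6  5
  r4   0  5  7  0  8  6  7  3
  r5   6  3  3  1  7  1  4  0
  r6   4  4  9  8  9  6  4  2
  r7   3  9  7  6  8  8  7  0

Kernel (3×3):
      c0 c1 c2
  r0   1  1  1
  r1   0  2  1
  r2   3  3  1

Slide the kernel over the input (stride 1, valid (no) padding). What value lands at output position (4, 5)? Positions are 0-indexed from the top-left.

56

The receptive field on the input at this output position is [6 7 3 / 1 4 0 / 6 4 2]. Elementwise product with the kernel and sum: 6·1 + 7·1 + 3·1 + 4·2 + 0·1 + 6·3 + 4·3 + 2·1.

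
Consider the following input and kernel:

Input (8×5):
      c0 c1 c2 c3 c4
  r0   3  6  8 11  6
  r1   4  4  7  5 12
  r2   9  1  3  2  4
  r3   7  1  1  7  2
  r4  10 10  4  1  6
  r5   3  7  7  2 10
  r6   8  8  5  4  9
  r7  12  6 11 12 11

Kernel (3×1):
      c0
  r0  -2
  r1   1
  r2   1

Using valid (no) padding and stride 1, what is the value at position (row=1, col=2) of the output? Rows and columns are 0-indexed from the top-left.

The receptive field on the input at this output position is [7 / 3 / 1]. Elementwise product with the kernel and sum: 7·-2 + 3·1 + 1·1.

-10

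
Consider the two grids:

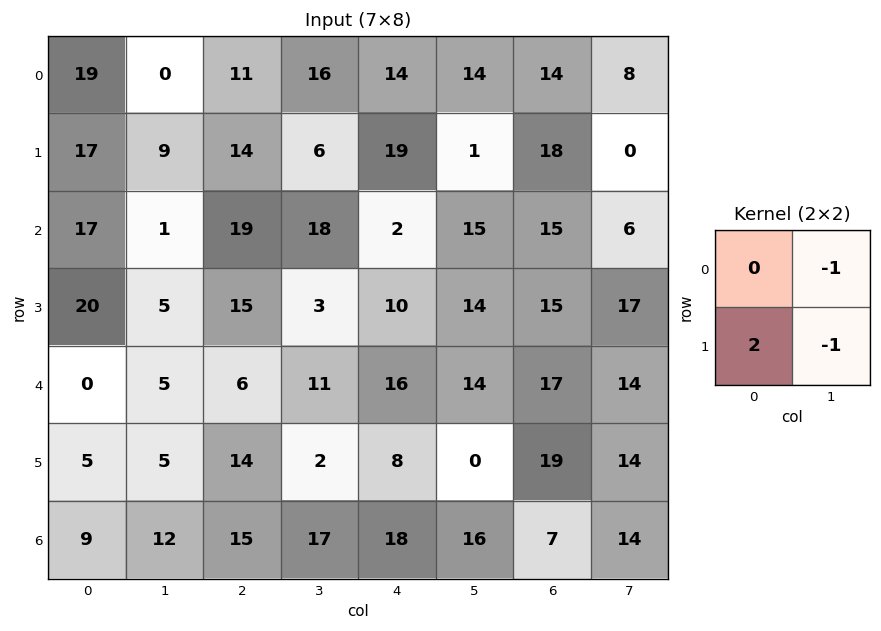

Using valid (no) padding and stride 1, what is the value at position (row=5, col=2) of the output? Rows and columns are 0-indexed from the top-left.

The receptive field on the input at this output position is [14 2 / 15 17]. Elementwise product with the kernel and sum: 2·-1 + 15·2 + 17·-1.

11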